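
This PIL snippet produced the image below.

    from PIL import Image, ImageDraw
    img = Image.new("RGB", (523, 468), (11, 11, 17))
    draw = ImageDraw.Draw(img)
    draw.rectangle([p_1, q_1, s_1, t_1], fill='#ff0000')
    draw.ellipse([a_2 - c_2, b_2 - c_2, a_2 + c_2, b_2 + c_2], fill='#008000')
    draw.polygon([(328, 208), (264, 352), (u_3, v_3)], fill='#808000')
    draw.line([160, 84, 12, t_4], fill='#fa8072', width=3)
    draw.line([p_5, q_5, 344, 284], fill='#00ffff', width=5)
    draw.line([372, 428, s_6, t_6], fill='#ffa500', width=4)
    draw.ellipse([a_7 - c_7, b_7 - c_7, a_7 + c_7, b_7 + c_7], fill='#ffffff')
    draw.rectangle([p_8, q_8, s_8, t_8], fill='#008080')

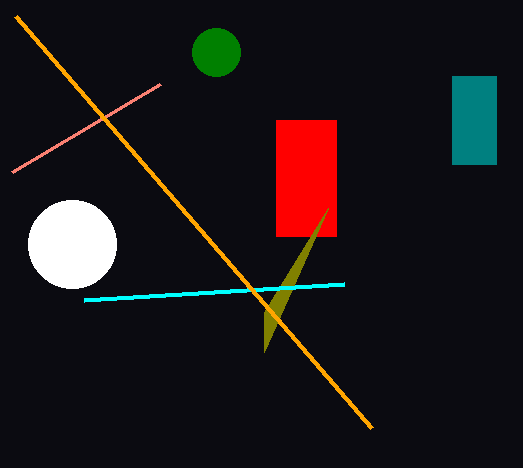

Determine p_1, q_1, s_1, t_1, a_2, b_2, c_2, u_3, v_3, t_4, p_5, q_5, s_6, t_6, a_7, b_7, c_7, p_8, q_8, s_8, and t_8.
p_1 = 276, q_1 = 120, s_1 = 336, t_1 = 236, a_2 = 216, b_2 = 52, c_2 = 24, u_3 = 264, v_3 = 312, t_4 = 172, p_5 = 84, q_5 = 300, s_6 = 16, t_6 = 16, a_7 = 72, b_7 = 244, c_7 = 44, p_8 = 452, q_8 = 76, s_8 = 496, t_8 = 164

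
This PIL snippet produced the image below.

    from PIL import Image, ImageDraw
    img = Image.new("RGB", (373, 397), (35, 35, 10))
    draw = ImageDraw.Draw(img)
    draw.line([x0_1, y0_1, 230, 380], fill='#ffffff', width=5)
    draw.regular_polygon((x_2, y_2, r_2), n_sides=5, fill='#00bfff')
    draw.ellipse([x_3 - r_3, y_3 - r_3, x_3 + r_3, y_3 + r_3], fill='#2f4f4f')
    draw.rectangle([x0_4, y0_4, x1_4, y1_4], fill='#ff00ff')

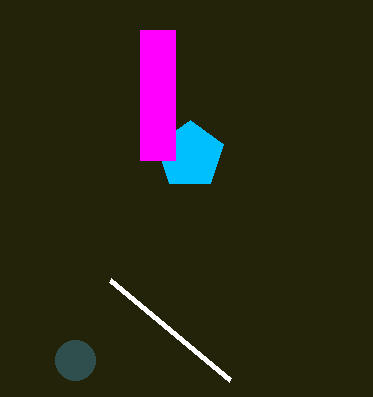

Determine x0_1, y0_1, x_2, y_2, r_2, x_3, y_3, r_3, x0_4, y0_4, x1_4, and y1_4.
x0_1 = 110, y0_1 = 280, x_2 = 190, y_2 = 155, r_2 = 35, x_3 = 75, y_3 = 360, r_3 = 20, x0_4 = 140, y0_4 = 30, x1_4 = 175, y1_4 = 160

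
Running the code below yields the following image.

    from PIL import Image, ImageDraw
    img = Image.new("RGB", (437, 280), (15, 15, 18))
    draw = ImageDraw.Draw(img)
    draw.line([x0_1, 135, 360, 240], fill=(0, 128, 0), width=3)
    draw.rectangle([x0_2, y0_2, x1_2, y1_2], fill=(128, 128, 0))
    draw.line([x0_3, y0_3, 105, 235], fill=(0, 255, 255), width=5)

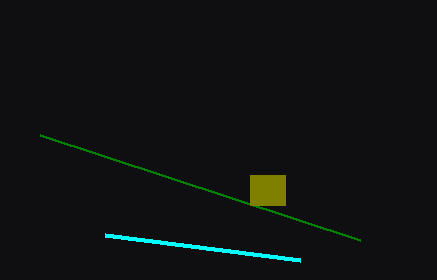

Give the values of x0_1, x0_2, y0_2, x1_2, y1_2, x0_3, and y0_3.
x0_1 = 40; x0_2 = 250; y0_2 = 175; x1_2 = 285; y1_2 = 205; x0_3 = 300; y0_3 = 260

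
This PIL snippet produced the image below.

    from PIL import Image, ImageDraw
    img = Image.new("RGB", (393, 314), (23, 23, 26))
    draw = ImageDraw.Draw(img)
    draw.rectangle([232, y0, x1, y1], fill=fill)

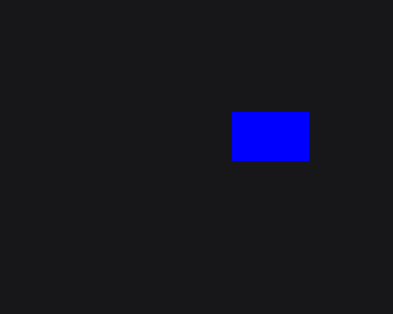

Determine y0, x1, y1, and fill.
y0 = 112, x1 = 308, y1 = 160, fill = 'blue'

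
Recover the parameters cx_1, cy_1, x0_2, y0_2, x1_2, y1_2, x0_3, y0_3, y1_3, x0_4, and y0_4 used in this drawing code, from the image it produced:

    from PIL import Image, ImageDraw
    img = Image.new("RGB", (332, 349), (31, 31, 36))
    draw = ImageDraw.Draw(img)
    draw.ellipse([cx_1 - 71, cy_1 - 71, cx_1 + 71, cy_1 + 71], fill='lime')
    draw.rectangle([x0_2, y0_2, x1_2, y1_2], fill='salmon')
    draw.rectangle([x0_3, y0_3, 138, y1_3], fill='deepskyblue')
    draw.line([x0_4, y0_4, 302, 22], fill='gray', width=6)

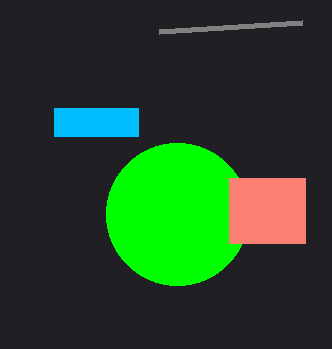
cx_1 = 177
cy_1 = 214
x0_2 = 229
y0_2 = 178
x1_2 = 305
y1_2 = 243
x0_3 = 54
y0_3 = 108
y1_3 = 136
x0_4 = 159
y0_4 = 31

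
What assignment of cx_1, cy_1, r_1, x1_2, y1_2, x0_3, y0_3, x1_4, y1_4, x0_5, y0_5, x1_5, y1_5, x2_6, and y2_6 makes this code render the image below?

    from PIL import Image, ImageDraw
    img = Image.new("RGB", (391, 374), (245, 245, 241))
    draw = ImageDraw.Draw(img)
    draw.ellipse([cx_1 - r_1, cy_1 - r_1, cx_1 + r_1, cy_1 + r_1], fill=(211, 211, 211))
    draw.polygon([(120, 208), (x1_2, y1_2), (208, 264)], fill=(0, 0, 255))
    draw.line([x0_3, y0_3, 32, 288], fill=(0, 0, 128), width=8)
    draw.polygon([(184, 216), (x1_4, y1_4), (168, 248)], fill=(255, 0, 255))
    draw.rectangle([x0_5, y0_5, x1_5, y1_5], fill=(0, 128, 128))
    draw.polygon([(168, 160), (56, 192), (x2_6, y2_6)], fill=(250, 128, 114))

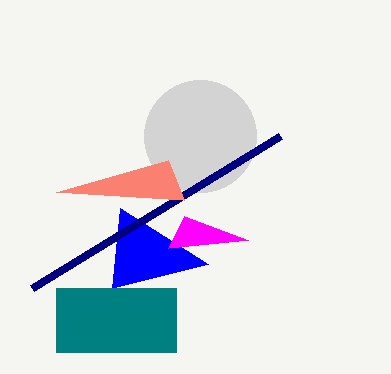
cx_1 = 200
cy_1 = 136
r_1 = 56
x1_2 = 112
y1_2 = 288
x0_3 = 280
y0_3 = 136
x1_4 = 248
y1_4 = 240
x0_5 = 56
y0_5 = 288
x1_5 = 176
y1_5 = 352
x2_6 = 184
y2_6 = 200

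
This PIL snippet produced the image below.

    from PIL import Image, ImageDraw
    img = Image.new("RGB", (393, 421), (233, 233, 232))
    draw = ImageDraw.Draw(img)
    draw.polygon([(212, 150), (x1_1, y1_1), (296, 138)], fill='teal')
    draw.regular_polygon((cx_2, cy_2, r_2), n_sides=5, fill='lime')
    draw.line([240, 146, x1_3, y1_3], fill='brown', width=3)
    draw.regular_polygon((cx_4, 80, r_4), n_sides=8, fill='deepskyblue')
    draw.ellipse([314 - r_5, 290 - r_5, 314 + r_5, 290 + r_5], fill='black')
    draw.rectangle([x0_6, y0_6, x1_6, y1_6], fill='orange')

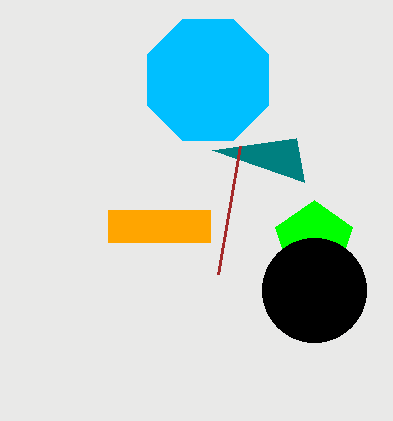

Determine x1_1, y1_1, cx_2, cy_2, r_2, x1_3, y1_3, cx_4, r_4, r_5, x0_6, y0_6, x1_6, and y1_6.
x1_1 = 304; y1_1 = 182; cx_2 = 314; cy_2 = 240; r_2 = 40; x1_3 = 218; y1_3 = 274; cx_4 = 208; r_4 = 66; r_5 = 52; x0_6 = 108; y0_6 = 210; x1_6 = 210; y1_6 = 242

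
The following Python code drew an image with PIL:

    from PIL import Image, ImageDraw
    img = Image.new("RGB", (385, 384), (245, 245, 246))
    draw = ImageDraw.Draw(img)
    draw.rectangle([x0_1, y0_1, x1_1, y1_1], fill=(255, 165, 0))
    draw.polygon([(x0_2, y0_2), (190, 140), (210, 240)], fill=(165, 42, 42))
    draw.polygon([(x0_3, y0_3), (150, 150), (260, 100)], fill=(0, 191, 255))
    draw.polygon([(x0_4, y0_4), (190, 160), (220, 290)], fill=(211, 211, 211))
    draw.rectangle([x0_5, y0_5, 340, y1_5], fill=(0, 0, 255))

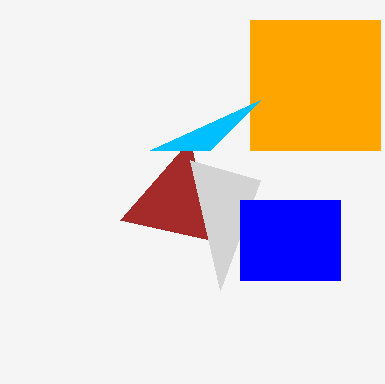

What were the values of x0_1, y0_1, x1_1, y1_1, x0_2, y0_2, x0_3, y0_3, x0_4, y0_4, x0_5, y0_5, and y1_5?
x0_1 = 250
y0_1 = 20
x1_1 = 380
y1_1 = 150
x0_2 = 120
y0_2 = 220
x0_3 = 210
y0_3 = 150
x0_4 = 260
y0_4 = 180
x0_5 = 240
y0_5 = 200
y1_5 = 280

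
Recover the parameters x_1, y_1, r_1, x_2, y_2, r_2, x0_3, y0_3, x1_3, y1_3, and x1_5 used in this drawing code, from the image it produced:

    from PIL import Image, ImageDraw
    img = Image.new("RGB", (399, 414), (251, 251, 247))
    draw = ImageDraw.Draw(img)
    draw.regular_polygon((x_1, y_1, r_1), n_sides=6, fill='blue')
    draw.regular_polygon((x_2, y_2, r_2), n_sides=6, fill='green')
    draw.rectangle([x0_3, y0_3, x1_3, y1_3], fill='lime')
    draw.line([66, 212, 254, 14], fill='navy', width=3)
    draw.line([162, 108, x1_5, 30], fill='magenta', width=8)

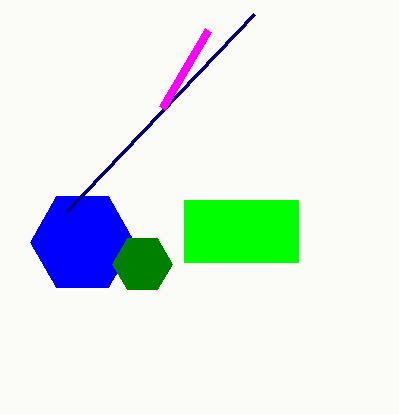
x_1 = 82, y_1 = 242, r_1 = 52, x_2 = 142, y_2 = 264, r_2 = 30, x0_3 = 184, y0_3 = 200, x1_3 = 298, y1_3 = 262, x1_5 = 208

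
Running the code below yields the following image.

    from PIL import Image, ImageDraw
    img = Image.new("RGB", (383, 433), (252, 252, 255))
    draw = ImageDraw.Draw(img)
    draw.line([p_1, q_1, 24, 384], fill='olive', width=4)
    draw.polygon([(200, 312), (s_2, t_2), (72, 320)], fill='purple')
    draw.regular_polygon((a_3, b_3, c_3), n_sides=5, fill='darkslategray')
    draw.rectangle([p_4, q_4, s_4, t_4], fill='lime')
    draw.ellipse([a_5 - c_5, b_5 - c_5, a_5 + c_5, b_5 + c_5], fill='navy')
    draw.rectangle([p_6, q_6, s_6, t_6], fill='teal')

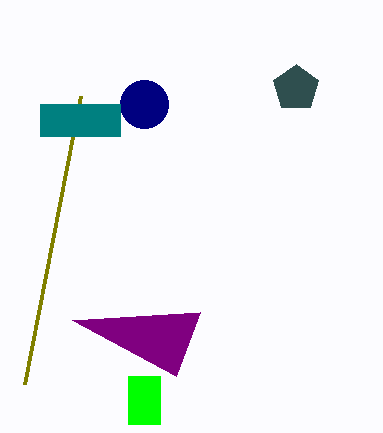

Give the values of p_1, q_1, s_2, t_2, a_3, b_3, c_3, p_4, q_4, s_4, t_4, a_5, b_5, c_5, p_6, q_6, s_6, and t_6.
p_1 = 80, q_1 = 96, s_2 = 176, t_2 = 376, a_3 = 296, b_3 = 88, c_3 = 24, p_4 = 128, q_4 = 376, s_4 = 160, t_4 = 424, a_5 = 144, b_5 = 104, c_5 = 24, p_6 = 40, q_6 = 104, s_6 = 120, t_6 = 136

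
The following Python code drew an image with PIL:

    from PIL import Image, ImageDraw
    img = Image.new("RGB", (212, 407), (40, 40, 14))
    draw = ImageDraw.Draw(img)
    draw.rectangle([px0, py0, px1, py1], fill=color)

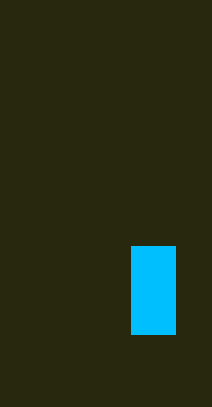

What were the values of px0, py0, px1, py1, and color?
px0 = 131, py0 = 246, px1 = 175, py1 = 334, color = 'deepskyblue'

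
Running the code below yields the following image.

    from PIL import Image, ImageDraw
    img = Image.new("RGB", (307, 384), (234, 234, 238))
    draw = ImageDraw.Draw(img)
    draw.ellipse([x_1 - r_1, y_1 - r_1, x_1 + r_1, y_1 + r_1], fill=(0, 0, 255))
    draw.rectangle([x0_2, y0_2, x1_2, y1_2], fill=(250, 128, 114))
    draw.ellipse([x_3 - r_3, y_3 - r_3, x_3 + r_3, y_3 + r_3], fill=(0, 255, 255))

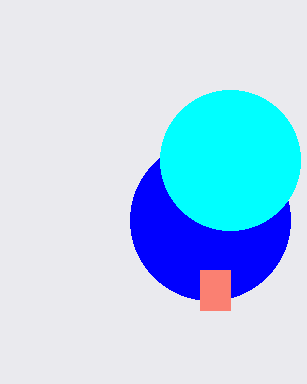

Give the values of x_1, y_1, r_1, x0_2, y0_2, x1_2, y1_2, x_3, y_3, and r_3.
x_1 = 210
y_1 = 220
r_1 = 80
x0_2 = 200
y0_2 = 270
x1_2 = 230
y1_2 = 310
x_3 = 230
y_3 = 160
r_3 = 70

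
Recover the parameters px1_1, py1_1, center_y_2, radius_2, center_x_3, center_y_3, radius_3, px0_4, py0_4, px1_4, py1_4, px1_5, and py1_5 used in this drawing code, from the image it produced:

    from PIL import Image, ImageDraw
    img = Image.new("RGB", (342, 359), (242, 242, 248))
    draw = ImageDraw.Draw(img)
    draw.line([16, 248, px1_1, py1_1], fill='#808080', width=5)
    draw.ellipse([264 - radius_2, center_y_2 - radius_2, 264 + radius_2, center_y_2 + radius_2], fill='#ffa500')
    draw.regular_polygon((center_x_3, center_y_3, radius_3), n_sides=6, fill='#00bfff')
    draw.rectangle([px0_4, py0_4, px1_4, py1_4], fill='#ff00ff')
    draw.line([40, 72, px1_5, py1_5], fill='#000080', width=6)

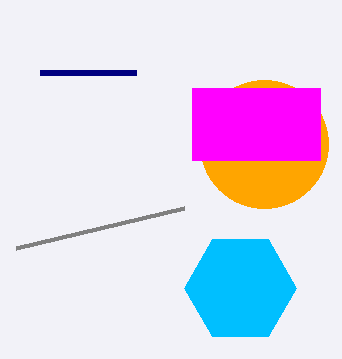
px1_1 = 184; py1_1 = 208; center_y_2 = 144; radius_2 = 64; center_x_3 = 240; center_y_3 = 288; radius_3 = 56; px0_4 = 192; py0_4 = 88; px1_4 = 320; py1_4 = 160; px1_5 = 136; py1_5 = 72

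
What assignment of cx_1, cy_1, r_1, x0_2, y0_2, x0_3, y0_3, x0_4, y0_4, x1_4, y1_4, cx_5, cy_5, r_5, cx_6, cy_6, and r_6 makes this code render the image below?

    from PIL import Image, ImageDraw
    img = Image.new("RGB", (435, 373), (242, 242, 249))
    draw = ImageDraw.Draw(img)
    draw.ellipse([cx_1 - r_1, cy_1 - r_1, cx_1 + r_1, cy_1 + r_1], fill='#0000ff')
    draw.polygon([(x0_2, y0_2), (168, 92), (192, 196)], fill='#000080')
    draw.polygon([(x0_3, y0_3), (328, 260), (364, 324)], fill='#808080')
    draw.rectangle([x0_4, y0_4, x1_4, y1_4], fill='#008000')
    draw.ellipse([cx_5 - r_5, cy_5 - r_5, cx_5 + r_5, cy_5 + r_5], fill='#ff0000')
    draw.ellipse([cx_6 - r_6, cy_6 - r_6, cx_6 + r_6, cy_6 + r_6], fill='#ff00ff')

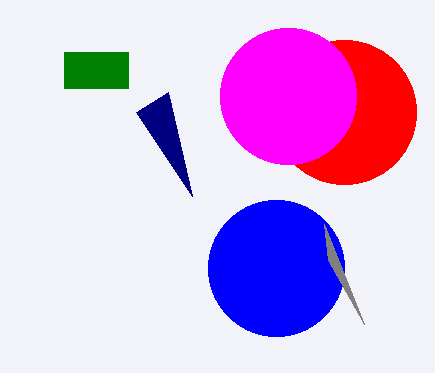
cx_1 = 276
cy_1 = 268
r_1 = 68
x0_2 = 136
y0_2 = 112
x0_3 = 324
y0_3 = 224
x0_4 = 64
y0_4 = 52
x1_4 = 128
y1_4 = 88
cx_5 = 344
cy_5 = 112
r_5 = 72
cx_6 = 288
cy_6 = 96
r_6 = 68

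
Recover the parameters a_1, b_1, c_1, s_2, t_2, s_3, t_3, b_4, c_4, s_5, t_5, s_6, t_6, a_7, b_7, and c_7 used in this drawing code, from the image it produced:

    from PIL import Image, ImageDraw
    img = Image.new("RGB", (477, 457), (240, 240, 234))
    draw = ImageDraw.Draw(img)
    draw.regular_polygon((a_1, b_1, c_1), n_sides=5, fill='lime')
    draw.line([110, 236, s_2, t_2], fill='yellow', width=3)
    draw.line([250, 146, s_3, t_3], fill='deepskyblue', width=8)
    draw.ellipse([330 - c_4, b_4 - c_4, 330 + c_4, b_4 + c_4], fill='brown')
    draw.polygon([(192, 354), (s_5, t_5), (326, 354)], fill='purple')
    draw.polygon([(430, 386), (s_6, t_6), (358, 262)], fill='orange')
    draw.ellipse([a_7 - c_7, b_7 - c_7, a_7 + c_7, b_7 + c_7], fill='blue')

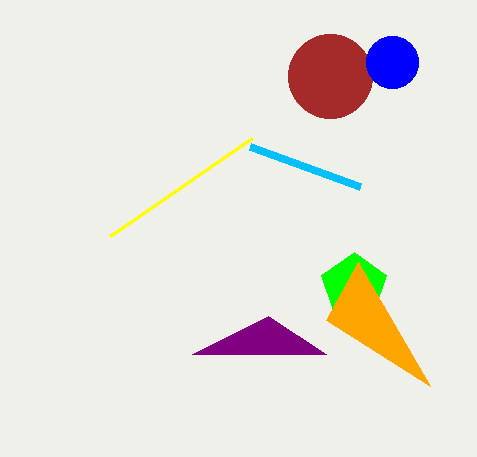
a_1 = 354, b_1 = 286, c_1 = 34, s_2 = 252, t_2 = 138, s_3 = 360, t_3 = 186, b_4 = 76, c_4 = 42, s_5 = 268, t_5 = 316, s_6 = 326, t_6 = 320, a_7 = 392, b_7 = 62, c_7 = 26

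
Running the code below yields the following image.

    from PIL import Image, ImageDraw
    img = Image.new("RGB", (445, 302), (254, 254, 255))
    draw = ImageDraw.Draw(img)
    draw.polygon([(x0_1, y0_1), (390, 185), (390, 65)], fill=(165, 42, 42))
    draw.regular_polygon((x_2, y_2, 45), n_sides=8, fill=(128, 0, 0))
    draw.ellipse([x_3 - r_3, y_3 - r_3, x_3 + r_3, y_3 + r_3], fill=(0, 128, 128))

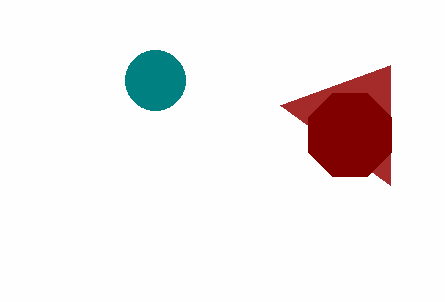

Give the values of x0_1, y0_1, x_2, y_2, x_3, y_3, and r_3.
x0_1 = 280; y0_1 = 105; x_2 = 350; y_2 = 135; x_3 = 155; y_3 = 80; r_3 = 30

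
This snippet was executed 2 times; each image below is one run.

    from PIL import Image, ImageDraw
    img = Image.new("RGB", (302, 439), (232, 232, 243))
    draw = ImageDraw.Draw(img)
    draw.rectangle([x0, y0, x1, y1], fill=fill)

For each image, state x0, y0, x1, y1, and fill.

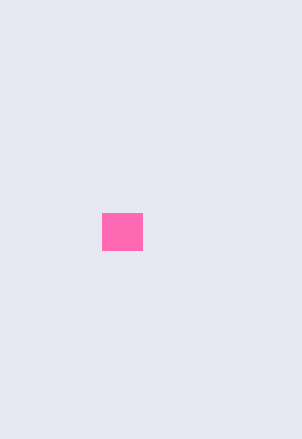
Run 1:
x0 = 102, y0 = 213, x1 = 142, y1 = 250, fill = 'hotpink'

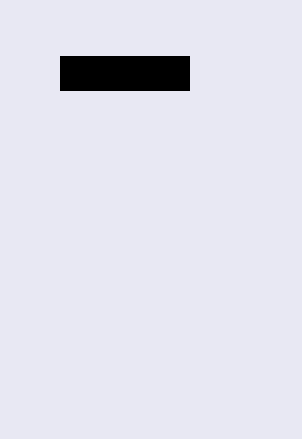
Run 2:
x0 = 60; y0 = 56; x1 = 189; y1 = 90; fill = 'black'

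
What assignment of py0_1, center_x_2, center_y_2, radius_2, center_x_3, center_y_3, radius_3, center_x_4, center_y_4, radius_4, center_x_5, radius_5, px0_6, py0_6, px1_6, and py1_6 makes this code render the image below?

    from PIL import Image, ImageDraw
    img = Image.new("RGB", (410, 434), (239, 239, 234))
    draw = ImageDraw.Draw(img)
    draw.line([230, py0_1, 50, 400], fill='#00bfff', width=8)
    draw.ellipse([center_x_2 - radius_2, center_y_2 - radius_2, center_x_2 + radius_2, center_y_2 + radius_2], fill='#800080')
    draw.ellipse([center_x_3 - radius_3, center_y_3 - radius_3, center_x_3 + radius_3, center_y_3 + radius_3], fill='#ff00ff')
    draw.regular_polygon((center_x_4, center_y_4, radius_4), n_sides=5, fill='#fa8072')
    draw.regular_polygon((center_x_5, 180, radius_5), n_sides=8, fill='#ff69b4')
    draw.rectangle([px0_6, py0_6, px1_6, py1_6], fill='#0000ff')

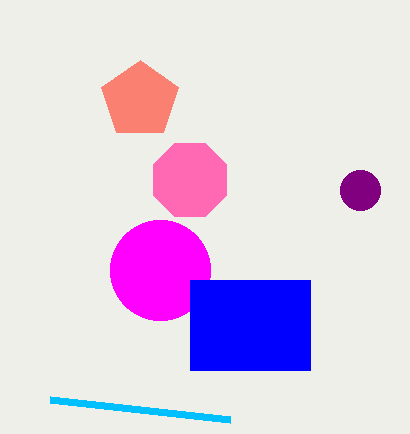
py0_1 = 420
center_x_2 = 360
center_y_2 = 190
radius_2 = 20
center_x_3 = 160
center_y_3 = 270
radius_3 = 50
center_x_4 = 140
center_y_4 = 100
radius_4 = 40
center_x_5 = 190
radius_5 = 40
px0_6 = 190
py0_6 = 280
px1_6 = 310
py1_6 = 370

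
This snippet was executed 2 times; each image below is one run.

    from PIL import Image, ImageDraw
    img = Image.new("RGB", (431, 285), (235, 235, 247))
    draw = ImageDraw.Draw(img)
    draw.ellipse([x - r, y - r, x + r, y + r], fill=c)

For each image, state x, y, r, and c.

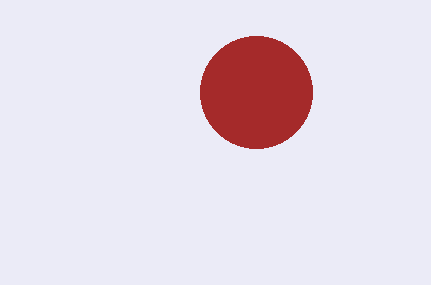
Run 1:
x = 256; y = 92; r = 56; c = 'brown'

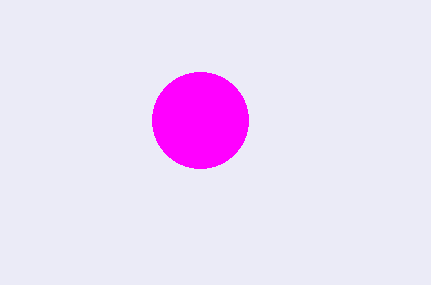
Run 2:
x = 200, y = 120, r = 48, c = 'magenta'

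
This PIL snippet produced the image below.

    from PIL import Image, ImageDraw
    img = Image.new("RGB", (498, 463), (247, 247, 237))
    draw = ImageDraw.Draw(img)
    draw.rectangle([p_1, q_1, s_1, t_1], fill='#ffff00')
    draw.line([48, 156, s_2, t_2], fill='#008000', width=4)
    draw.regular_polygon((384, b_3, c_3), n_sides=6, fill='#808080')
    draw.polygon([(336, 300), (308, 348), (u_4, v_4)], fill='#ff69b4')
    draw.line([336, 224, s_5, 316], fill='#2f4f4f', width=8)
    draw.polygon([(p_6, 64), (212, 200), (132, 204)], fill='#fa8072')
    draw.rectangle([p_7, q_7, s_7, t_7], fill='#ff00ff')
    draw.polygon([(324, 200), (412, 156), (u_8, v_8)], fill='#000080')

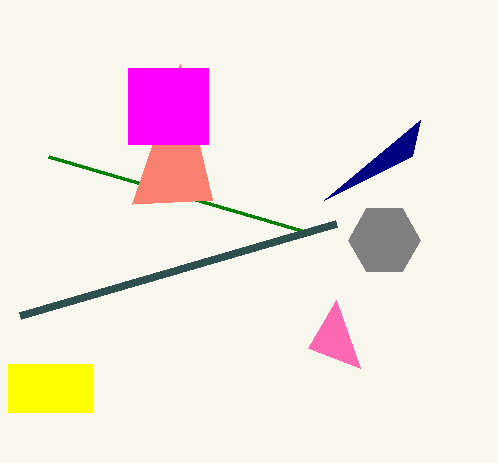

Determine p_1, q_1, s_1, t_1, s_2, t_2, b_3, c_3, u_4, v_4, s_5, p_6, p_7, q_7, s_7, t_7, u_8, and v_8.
p_1 = 8
q_1 = 364
s_1 = 92
t_1 = 412
s_2 = 308
t_2 = 232
b_3 = 240
c_3 = 36
u_4 = 360
v_4 = 368
s_5 = 20
p_6 = 180
p_7 = 128
q_7 = 68
s_7 = 208
t_7 = 144
u_8 = 420
v_8 = 120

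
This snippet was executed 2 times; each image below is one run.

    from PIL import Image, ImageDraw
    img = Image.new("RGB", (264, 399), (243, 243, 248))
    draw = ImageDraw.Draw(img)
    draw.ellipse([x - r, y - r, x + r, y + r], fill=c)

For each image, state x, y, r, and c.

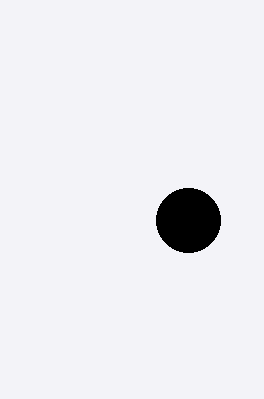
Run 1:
x = 188
y = 220
r = 32
c = 'black'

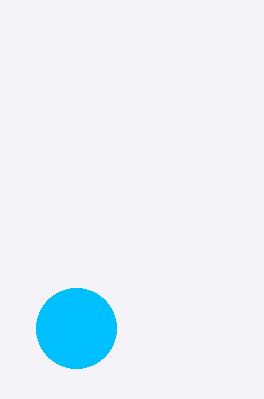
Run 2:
x = 76
y = 328
r = 40
c = 'deepskyblue'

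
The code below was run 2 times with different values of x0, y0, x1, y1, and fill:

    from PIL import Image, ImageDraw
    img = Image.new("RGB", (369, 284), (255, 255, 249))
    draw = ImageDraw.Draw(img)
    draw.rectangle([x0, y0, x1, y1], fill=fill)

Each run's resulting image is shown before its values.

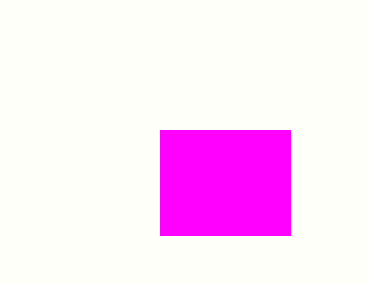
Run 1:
x0 = 160; y0 = 130; x1 = 290; y1 = 235; fill = 'magenta'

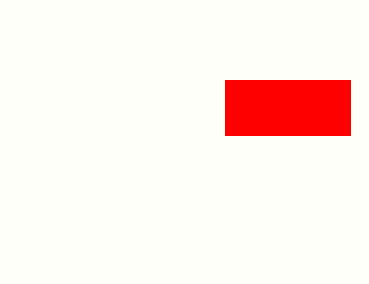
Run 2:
x0 = 225; y0 = 80; x1 = 350; y1 = 135; fill = 'red'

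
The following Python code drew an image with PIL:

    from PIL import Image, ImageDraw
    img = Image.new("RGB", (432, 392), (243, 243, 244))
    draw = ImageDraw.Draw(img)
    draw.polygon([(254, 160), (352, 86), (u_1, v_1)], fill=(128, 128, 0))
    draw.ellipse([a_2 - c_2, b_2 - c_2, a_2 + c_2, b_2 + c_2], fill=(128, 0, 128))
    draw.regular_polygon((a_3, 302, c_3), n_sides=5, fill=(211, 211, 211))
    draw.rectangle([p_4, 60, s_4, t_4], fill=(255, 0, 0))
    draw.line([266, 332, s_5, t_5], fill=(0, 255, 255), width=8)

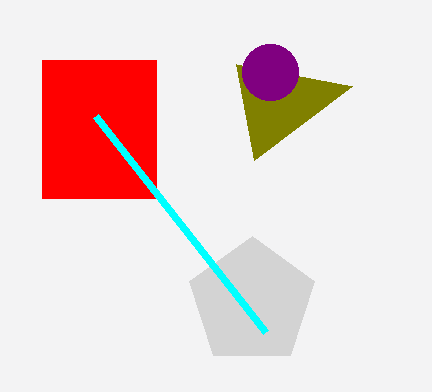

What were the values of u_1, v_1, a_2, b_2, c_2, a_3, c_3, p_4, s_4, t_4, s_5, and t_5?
u_1 = 236, v_1 = 64, a_2 = 270, b_2 = 72, c_2 = 28, a_3 = 252, c_3 = 66, p_4 = 42, s_4 = 156, t_4 = 198, s_5 = 96, t_5 = 116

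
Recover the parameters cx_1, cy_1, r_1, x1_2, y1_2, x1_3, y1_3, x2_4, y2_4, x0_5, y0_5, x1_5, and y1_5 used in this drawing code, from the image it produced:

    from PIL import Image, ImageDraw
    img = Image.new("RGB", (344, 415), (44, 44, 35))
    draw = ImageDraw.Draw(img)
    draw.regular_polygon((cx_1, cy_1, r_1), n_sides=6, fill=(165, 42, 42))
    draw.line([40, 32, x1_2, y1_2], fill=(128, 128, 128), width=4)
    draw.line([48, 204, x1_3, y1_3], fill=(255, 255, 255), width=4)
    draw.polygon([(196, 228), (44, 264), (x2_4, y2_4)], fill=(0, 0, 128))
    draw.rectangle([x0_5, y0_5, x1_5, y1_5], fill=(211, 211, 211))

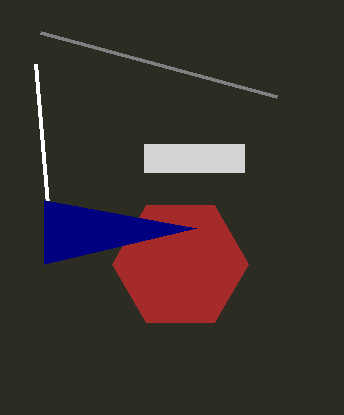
cx_1 = 180
cy_1 = 264
r_1 = 68
x1_2 = 276
y1_2 = 96
x1_3 = 36
y1_3 = 64
x2_4 = 44
y2_4 = 200
x0_5 = 144
y0_5 = 144
x1_5 = 244
y1_5 = 172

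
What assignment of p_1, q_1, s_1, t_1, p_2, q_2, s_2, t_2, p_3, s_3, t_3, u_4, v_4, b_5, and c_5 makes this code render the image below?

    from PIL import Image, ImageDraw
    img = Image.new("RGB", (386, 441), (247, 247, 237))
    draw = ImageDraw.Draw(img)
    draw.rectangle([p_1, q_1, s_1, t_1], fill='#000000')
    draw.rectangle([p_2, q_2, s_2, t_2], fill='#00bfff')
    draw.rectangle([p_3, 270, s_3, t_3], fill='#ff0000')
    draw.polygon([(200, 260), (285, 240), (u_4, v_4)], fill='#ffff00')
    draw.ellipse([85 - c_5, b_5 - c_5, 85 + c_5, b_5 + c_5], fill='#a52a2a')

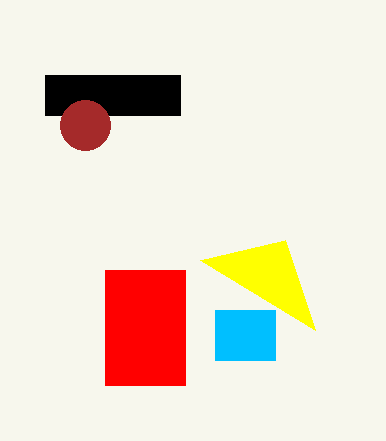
p_1 = 45; q_1 = 75; s_1 = 180; t_1 = 115; p_2 = 215; q_2 = 310; s_2 = 275; t_2 = 360; p_3 = 105; s_3 = 185; t_3 = 385; u_4 = 315; v_4 = 330; b_5 = 125; c_5 = 25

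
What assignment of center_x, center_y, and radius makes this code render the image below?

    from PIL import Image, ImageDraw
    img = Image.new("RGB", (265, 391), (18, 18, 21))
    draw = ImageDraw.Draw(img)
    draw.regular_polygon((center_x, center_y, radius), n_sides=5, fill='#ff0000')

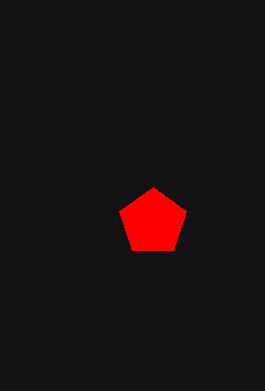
center_x = 153; center_y = 222; radius = 35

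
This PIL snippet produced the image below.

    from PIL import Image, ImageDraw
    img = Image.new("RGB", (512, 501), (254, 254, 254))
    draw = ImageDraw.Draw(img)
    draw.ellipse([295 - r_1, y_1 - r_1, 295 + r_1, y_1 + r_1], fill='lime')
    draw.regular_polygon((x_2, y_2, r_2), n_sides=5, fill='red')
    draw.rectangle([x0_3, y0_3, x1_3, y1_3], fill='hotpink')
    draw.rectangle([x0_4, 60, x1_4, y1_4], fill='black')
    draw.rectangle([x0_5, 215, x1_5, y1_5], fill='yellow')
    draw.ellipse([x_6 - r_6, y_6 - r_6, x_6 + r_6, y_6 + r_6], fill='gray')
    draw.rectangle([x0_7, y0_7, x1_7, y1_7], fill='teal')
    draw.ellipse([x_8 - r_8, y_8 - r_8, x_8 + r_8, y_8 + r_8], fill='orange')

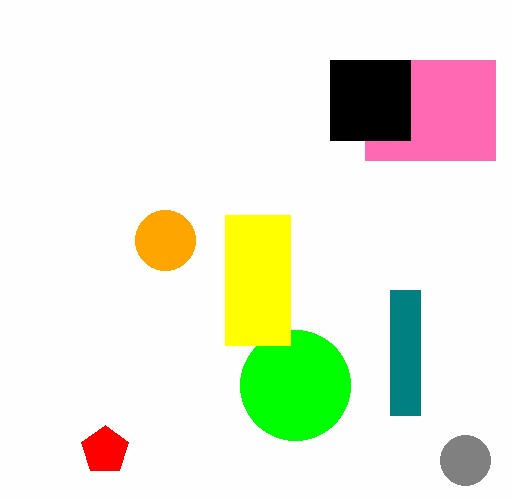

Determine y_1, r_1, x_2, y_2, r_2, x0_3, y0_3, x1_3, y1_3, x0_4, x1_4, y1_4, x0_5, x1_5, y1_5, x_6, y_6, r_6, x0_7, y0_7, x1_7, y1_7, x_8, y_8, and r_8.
y_1 = 385, r_1 = 55, x_2 = 105, y_2 = 450, r_2 = 25, x0_3 = 365, y0_3 = 60, x1_3 = 495, y1_3 = 160, x0_4 = 330, x1_4 = 410, y1_4 = 140, x0_5 = 225, x1_5 = 290, y1_5 = 345, x_6 = 465, y_6 = 460, r_6 = 25, x0_7 = 390, y0_7 = 290, x1_7 = 420, y1_7 = 415, x_8 = 165, y_8 = 240, r_8 = 30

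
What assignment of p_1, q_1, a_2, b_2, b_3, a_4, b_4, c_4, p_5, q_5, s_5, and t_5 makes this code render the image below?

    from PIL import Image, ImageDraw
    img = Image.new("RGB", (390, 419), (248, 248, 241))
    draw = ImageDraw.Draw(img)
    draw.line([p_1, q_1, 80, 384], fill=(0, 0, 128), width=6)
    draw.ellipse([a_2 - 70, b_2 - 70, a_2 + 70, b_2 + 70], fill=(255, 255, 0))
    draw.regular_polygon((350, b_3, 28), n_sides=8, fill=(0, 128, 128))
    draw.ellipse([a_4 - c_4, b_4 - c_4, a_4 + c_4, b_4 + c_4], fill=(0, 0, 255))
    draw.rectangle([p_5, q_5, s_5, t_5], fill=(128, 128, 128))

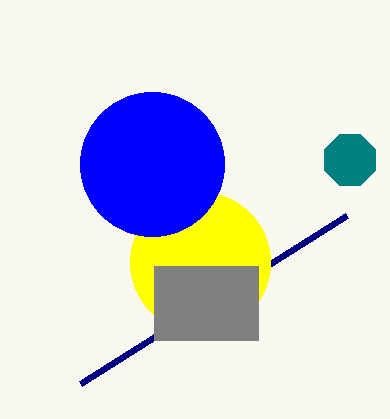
p_1 = 346
q_1 = 216
a_2 = 200
b_2 = 262
b_3 = 160
a_4 = 152
b_4 = 164
c_4 = 72
p_5 = 154
q_5 = 266
s_5 = 258
t_5 = 340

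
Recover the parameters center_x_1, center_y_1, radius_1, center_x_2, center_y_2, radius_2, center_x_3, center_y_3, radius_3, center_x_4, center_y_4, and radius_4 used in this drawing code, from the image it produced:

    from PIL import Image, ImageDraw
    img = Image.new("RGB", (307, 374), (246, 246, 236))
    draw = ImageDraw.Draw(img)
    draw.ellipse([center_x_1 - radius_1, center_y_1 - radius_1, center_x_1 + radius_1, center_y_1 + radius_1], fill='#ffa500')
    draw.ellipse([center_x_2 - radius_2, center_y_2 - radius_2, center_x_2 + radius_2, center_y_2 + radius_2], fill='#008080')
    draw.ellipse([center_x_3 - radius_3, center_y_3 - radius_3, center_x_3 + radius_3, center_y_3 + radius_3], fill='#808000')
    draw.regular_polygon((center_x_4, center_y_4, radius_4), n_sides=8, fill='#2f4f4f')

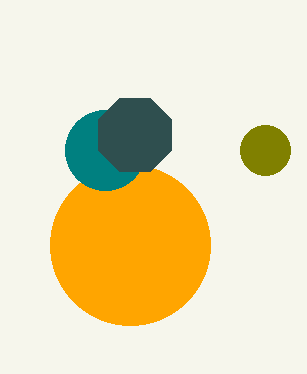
center_x_1 = 130; center_y_1 = 245; radius_1 = 80; center_x_2 = 105; center_y_2 = 150; radius_2 = 40; center_x_3 = 265; center_y_3 = 150; radius_3 = 25; center_x_4 = 135; center_y_4 = 135; radius_4 = 40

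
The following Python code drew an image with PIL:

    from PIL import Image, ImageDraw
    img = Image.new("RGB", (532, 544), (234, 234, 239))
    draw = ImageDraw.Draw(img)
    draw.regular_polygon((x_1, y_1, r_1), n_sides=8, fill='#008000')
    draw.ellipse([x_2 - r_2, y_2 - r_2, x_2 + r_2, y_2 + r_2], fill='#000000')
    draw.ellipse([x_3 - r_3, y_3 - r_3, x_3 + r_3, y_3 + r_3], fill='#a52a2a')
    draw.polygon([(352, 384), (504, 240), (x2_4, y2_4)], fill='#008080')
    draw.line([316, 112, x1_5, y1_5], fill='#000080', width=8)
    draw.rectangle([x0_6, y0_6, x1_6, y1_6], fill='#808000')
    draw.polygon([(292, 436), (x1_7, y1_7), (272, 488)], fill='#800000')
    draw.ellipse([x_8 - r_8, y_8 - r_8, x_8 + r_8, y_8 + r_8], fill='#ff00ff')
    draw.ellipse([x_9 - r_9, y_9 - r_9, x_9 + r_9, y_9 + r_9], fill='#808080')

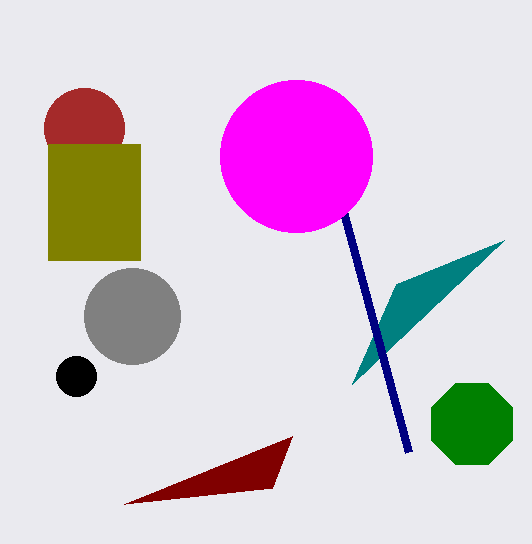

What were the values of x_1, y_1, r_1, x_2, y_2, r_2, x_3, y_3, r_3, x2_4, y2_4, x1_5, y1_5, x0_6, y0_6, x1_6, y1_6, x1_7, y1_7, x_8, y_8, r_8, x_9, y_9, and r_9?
x_1 = 472
y_1 = 424
r_1 = 44
x_2 = 76
y_2 = 376
r_2 = 20
x_3 = 84
y_3 = 128
r_3 = 40
x2_4 = 396
y2_4 = 284
x1_5 = 408
y1_5 = 452
x0_6 = 48
y0_6 = 144
x1_6 = 140
y1_6 = 260
x1_7 = 124
y1_7 = 504
x_8 = 296
y_8 = 156
r_8 = 76
x_9 = 132
y_9 = 316
r_9 = 48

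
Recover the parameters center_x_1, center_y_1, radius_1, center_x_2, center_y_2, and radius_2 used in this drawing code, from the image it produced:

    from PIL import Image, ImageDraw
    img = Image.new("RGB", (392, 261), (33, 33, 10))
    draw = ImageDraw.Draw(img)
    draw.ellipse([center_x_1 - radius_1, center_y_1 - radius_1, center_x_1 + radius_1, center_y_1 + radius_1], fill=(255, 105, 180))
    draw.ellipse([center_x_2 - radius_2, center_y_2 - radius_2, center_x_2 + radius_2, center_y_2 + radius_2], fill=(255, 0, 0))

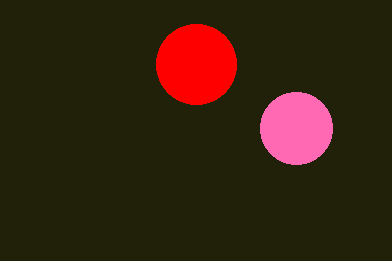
center_x_1 = 296
center_y_1 = 128
radius_1 = 36
center_x_2 = 196
center_y_2 = 64
radius_2 = 40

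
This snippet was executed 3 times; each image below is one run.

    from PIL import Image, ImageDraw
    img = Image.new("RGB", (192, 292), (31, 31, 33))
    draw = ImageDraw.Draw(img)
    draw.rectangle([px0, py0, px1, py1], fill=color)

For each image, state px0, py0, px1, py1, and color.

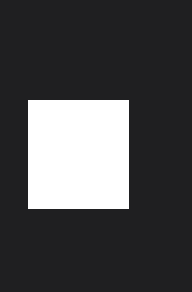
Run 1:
px0 = 28; py0 = 100; px1 = 128; py1 = 208; color = 'white'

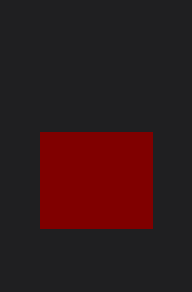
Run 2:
px0 = 40; py0 = 132; px1 = 152; py1 = 228; color = 'maroon'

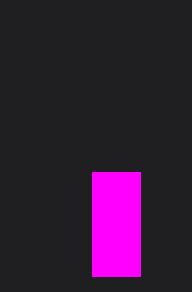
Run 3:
px0 = 92, py0 = 172, px1 = 140, py1 = 276, color = 'magenta'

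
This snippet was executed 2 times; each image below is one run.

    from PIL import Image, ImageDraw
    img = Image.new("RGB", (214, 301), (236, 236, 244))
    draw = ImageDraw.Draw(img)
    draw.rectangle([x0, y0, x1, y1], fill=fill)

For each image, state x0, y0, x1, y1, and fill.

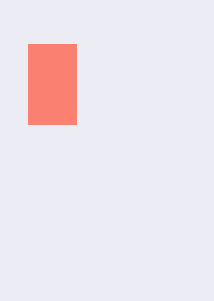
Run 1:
x0 = 28; y0 = 44; x1 = 76; y1 = 124; fill = 'salmon'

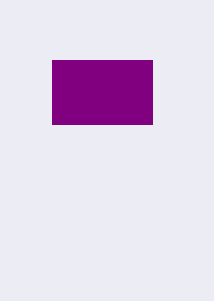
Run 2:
x0 = 52, y0 = 60, x1 = 152, y1 = 124, fill = 'purple'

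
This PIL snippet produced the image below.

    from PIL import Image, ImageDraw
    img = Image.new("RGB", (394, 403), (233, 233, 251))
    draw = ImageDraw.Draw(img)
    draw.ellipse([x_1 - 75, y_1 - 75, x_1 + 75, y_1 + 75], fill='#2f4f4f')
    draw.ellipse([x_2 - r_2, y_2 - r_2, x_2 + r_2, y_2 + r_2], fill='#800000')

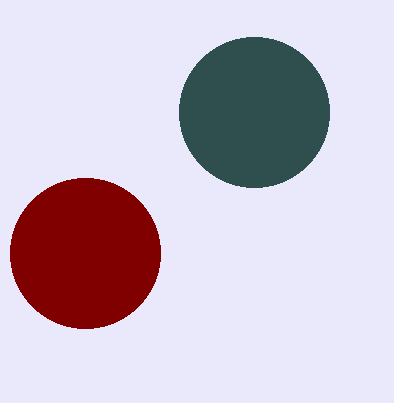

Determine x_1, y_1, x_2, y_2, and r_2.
x_1 = 254; y_1 = 112; x_2 = 85; y_2 = 253; r_2 = 75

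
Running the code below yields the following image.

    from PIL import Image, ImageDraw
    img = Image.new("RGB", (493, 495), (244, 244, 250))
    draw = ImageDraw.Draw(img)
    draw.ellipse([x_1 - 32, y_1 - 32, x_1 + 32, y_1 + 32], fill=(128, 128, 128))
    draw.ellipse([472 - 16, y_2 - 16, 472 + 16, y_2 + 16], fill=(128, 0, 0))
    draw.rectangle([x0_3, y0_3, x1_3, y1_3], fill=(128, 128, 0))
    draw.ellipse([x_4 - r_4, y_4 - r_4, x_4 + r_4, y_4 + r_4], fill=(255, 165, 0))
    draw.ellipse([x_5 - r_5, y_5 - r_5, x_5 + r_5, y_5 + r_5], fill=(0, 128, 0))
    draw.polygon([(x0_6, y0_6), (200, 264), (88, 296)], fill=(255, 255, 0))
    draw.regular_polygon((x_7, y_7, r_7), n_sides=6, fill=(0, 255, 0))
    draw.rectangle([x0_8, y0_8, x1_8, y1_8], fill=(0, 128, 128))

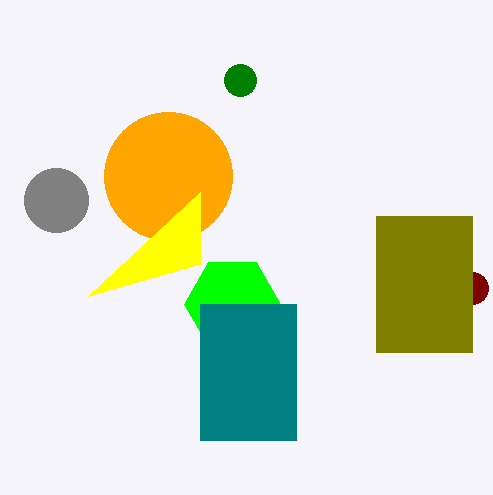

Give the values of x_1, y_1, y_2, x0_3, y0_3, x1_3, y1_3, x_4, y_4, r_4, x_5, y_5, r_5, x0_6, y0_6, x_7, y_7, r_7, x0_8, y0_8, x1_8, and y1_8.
x_1 = 56
y_1 = 200
y_2 = 288
x0_3 = 376
y0_3 = 216
x1_3 = 472
y1_3 = 352
x_4 = 168
y_4 = 176
r_4 = 64
x_5 = 240
y_5 = 80
r_5 = 16
x0_6 = 200
y0_6 = 192
x_7 = 232
y_7 = 304
r_7 = 48
x0_8 = 200
y0_8 = 304
x1_8 = 296
y1_8 = 440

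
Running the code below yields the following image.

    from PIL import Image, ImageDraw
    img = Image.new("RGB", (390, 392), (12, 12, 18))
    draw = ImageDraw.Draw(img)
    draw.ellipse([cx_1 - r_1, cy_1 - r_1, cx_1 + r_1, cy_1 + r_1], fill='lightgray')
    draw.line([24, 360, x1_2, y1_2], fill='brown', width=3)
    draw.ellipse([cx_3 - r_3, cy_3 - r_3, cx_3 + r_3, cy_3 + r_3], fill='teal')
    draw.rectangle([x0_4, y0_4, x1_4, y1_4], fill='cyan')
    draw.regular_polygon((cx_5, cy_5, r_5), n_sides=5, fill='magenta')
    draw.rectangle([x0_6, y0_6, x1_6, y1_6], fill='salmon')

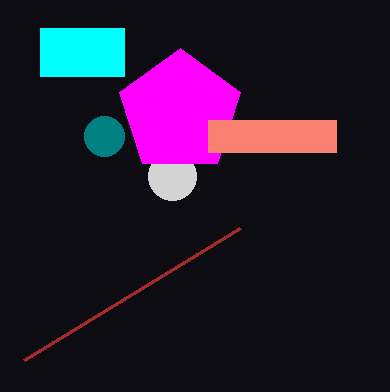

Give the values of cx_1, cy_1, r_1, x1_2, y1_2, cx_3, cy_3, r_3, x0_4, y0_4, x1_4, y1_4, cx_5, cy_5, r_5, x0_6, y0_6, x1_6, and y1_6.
cx_1 = 172, cy_1 = 176, r_1 = 24, x1_2 = 240, y1_2 = 228, cx_3 = 104, cy_3 = 136, r_3 = 20, x0_4 = 40, y0_4 = 28, x1_4 = 124, y1_4 = 76, cx_5 = 180, cy_5 = 112, r_5 = 64, x0_6 = 208, y0_6 = 120, x1_6 = 336, y1_6 = 152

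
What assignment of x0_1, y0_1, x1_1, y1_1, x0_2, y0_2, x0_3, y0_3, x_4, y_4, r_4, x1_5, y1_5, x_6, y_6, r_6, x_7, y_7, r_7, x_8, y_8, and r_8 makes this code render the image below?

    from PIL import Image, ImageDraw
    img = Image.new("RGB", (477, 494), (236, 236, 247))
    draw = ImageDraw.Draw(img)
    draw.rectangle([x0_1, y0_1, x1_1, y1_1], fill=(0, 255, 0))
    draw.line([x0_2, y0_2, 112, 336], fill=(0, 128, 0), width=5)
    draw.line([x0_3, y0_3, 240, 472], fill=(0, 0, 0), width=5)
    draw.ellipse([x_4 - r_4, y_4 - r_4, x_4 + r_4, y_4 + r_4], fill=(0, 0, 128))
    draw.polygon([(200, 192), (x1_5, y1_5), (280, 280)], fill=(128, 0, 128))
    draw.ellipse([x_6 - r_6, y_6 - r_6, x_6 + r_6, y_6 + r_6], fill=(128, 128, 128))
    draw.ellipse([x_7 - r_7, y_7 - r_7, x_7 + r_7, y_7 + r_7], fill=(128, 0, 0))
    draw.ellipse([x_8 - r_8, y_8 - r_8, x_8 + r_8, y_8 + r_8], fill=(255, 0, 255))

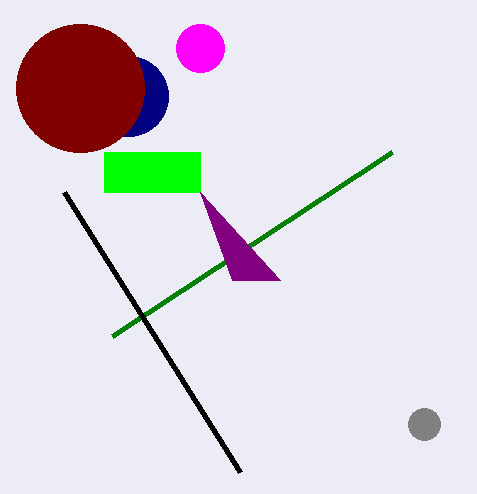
x0_1 = 104, y0_1 = 152, x1_1 = 200, y1_1 = 192, x0_2 = 392, y0_2 = 152, x0_3 = 64, y0_3 = 192, x_4 = 128, y_4 = 96, r_4 = 40, x1_5 = 232, y1_5 = 280, x_6 = 424, y_6 = 424, r_6 = 16, x_7 = 80, y_7 = 88, r_7 = 64, x_8 = 200, y_8 = 48, r_8 = 24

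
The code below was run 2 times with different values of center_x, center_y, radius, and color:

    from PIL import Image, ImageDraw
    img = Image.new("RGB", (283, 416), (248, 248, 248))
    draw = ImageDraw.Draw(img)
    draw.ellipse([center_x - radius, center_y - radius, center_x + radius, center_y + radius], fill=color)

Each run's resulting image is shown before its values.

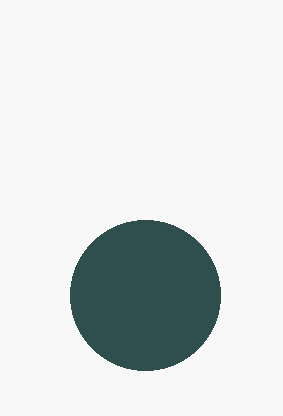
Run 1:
center_x = 145
center_y = 295
radius = 75
color = 'darkslategray'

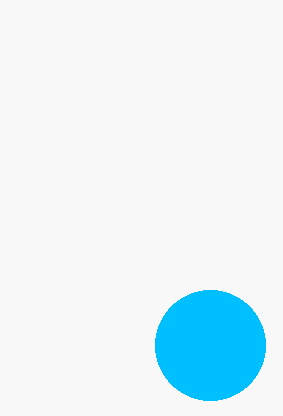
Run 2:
center_x = 210, center_y = 345, radius = 55, color = 'deepskyblue'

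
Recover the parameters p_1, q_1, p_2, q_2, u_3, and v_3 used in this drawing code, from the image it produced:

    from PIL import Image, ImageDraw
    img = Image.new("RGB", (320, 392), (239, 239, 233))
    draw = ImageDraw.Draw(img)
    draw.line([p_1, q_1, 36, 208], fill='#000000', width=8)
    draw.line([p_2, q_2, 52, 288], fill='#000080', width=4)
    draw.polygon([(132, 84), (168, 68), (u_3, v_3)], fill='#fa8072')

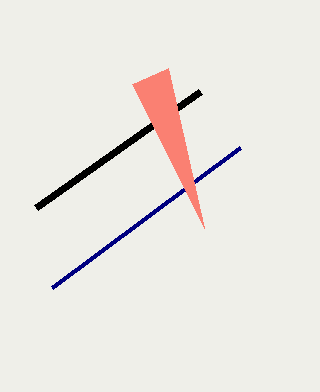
p_1 = 200
q_1 = 92
p_2 = 240
q_2 = 148
u_3 = 204
v_3 = 228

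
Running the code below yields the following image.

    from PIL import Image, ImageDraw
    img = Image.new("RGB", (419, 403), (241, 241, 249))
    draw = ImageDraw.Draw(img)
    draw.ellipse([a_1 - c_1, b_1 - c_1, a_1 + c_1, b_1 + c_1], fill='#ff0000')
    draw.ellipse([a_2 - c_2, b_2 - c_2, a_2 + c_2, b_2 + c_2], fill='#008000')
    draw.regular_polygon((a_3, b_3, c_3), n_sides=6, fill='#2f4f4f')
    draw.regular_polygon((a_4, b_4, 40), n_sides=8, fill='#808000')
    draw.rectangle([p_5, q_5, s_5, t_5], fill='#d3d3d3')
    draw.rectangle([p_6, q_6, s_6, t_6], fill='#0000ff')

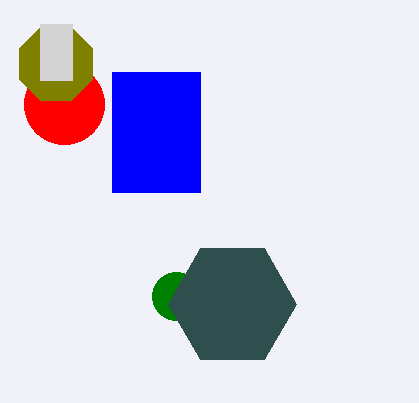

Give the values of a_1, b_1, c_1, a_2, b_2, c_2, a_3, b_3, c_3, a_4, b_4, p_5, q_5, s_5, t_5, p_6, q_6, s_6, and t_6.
a_1 = 64
b_1 = 104
c_1 = 40
a_2 = 176
b_2 = 296
c_2 = 24
a_3 = 232
b_3 = 304
c_3 = 64
a_4 = 56
b_4 = 64
p_5 = 40
q_5 = 24
s_5 = 72
t_5 = 80
p_6 = 112
q_6 = 72
s_6 = 200
t_6 = 192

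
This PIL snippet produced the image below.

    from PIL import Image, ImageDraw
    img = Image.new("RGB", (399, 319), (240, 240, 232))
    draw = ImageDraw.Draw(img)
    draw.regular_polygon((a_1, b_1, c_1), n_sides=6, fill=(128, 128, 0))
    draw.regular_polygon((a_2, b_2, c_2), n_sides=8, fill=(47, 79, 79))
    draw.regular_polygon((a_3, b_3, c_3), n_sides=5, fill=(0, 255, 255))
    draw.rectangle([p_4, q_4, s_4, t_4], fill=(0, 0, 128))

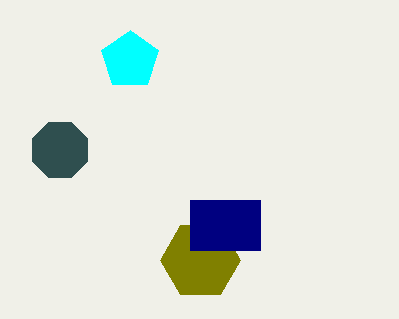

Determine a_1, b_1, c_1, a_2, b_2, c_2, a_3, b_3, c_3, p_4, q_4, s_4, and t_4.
a_1 = 200; b_1 = 260; c_1 = 40; a_2 = 60; b_2 = 150; c_2 = 30; a_3 = 130; b_3 = 60; c_3 = 30; p_4 = 190; q_4 = 200; s_4 = 260; t_4 = 250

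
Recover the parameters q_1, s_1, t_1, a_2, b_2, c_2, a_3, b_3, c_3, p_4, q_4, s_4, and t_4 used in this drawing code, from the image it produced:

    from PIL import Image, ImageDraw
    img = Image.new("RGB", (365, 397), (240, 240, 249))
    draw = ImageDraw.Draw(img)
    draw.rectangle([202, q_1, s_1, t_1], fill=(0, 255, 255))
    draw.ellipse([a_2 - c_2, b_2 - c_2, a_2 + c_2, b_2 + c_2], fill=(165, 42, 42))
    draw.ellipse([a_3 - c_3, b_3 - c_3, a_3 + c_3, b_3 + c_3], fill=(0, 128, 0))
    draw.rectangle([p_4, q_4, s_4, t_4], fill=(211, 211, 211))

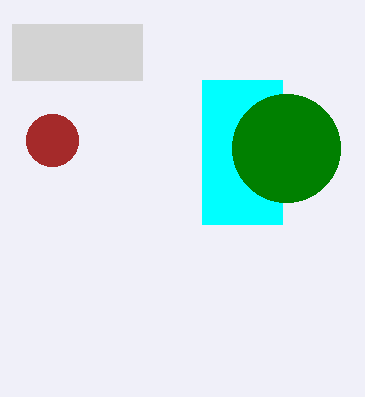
q_1 = 80
s_1 = 282
t_1 = 224
a_2 = 52
b_2 = 140
c_2 = 26
a_3 = 286
b_3 = 148
c_3 = 54
p_4 = 12
q_4 = 24
s_4 = 142
t_4 = 80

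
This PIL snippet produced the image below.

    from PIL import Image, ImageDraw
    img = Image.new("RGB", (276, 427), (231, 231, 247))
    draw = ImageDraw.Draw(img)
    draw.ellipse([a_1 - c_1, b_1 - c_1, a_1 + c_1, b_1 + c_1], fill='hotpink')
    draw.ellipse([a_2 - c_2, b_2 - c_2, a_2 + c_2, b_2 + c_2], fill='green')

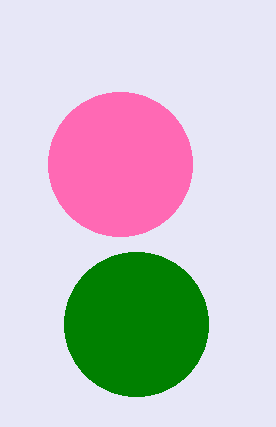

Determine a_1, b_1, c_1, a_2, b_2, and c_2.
a_1 = 120
b_1 = 164
c_1 = 72
a_2 = 136
b_2 = 324
c_2 = 72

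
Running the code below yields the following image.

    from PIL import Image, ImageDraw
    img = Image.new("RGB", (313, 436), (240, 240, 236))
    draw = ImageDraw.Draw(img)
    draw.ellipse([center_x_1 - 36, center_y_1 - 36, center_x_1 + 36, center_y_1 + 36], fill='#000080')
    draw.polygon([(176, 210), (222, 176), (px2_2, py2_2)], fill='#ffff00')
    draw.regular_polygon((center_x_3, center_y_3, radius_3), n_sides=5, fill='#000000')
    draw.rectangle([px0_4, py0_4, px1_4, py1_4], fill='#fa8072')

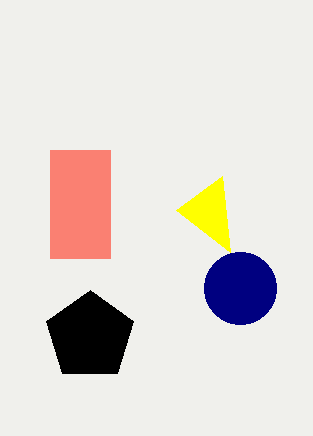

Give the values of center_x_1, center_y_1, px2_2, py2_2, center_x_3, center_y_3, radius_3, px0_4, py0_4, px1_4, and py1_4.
center_x_1 = 240
center_y_1 = 288
px2_2 = 230
py2_2 = 252
center_x_3 = 90
center_y_3 = 336
radius_3 = 46
px0_4 = 50
py0_4 = 150
px1_4 = 110
py1_4 = 258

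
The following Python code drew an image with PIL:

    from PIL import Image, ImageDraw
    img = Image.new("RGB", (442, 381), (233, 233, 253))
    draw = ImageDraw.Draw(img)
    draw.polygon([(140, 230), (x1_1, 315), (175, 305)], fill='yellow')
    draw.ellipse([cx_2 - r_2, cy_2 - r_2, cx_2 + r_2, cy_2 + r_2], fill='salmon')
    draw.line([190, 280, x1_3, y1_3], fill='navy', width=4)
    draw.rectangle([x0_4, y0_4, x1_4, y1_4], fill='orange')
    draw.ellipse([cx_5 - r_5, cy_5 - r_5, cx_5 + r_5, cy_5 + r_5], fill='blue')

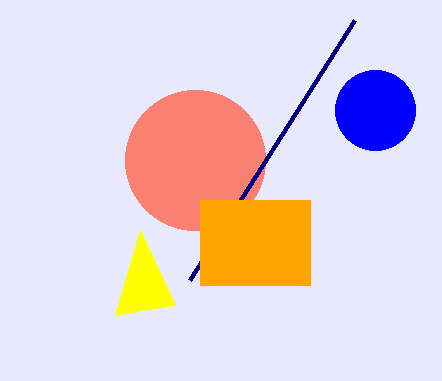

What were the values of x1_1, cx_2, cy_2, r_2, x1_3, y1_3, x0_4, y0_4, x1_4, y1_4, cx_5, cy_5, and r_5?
x1_1 = 115
cx_2 = 195
cy_2 = 160
r_2 = 70
x1_3 = 355
y1_3 = 20
x0_4 = 200
y0_4 = 200
x1_4 = 310
y1_4 = 285
cx_5 = 375
cy_5 = 110
r_5 = 40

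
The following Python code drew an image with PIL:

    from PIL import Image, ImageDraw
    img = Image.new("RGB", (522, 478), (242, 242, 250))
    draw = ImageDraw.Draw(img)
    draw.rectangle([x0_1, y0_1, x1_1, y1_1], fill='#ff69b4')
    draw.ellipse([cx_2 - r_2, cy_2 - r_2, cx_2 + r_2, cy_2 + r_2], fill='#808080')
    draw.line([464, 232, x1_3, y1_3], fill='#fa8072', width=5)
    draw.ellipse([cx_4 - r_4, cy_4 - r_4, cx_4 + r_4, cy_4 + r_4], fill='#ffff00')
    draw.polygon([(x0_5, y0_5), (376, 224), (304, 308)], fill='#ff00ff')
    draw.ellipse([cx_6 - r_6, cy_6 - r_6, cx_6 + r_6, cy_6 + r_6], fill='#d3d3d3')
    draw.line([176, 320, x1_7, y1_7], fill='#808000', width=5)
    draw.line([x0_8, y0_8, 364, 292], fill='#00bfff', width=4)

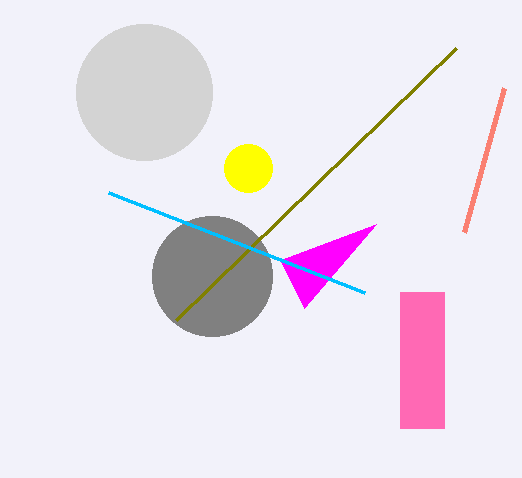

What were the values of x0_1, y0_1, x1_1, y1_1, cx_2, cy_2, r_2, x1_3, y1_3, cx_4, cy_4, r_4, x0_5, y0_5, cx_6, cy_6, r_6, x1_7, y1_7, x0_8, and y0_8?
x0_1 = 400
y0_1 = 292
x1_1 = 444
y1_1 = 428
cx_2 = 212
cy_2 = 276
r_2 = 60
x1_3 = 504
y1_3 = 88
cx_4 = 248
cy_4 = 168
r_4 = 24
x0_5 = 280
y0_5 = 260
cx_6 = 144
cy_6 = 92
r_6 = 68
x1_7 = 456
y1_7 = 48
x0_8 = 108
y0_8 = 192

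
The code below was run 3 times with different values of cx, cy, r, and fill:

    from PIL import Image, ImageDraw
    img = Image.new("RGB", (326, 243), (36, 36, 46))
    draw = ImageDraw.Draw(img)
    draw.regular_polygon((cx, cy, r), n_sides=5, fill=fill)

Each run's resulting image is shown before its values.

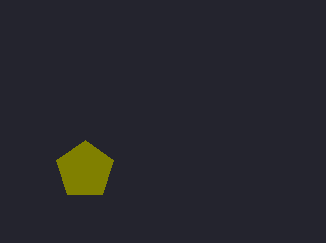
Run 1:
cx = 85
cy = 170
r = 30
fill = 'olive'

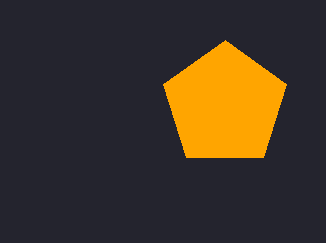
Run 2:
cx = 225
cy = 105
r = 65
fill = 'orange'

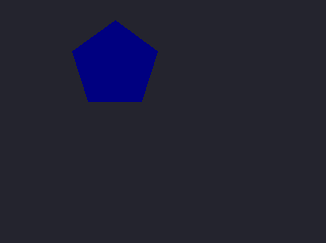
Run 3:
cx = 115
cy = 65
r = 45
fill = 'navy'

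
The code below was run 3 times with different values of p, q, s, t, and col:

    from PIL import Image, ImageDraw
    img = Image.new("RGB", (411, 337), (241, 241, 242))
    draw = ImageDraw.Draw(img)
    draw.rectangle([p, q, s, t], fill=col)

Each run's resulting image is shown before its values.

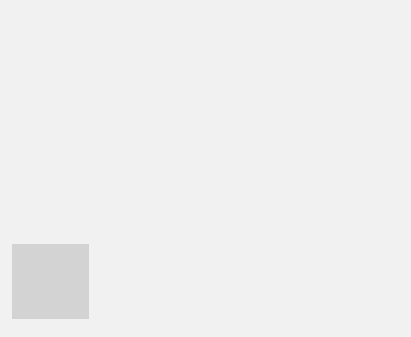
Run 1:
p = 12, q = 244, s = 88, t = 318, col = 'lightgray'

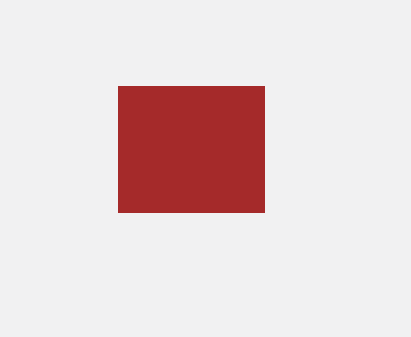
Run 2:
p = 118; q = 86; s = 264; t = 212; col = 'brown'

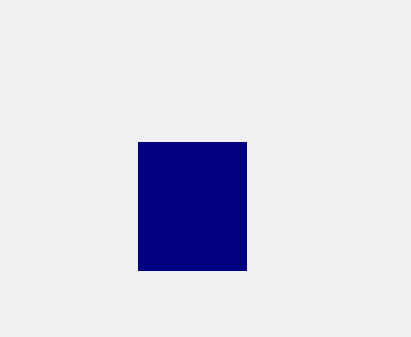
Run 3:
p = 138; q = 142; s = 246; t = 270; col = 'navy'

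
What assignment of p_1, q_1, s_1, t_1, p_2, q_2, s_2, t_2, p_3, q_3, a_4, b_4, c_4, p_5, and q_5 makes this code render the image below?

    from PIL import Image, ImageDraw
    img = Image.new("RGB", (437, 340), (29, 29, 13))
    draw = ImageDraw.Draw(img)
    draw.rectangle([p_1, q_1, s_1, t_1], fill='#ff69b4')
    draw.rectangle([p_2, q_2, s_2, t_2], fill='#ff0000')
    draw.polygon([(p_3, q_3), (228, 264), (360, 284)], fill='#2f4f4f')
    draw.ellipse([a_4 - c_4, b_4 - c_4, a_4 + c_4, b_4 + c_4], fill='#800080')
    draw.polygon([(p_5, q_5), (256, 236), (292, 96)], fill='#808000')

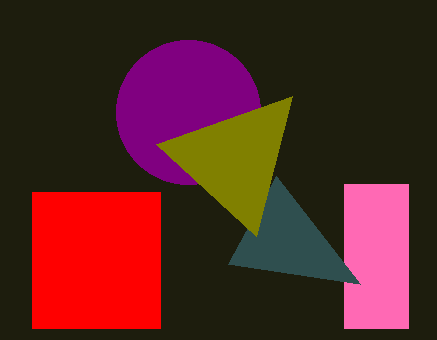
p_1 = 344, q_1 = 184, s_1 = 408, t_1 = 328, p_2 = 32, q_2 = 192, s_2 = 160, t_2 = 328, p_3 = 276, q_3 = 176, a_4 = 188, b_4 = 112, c_4 = 72, p_5 = 156, q_5 = 144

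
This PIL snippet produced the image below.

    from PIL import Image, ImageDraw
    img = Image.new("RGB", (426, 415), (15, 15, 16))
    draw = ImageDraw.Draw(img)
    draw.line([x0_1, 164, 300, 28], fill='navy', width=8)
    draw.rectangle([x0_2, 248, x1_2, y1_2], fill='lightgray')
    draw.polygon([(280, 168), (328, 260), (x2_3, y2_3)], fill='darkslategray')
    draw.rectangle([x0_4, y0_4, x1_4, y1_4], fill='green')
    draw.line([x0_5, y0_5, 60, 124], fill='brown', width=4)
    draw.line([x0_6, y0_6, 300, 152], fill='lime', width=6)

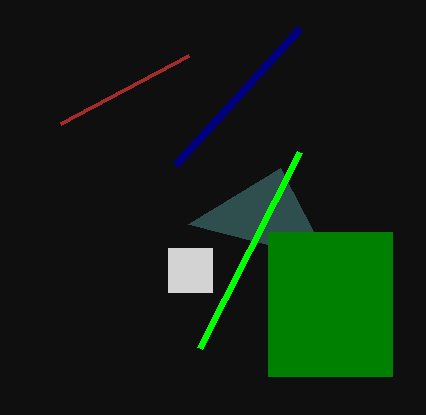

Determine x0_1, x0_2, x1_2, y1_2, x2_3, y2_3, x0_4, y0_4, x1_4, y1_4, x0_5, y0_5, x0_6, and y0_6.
x0_1 = 176; x0_2 = 168; x1_2 = 212; y1_2 = 292; x2_3 = 188; y2_3 = 224; x0_4 = 268; y0_4 = 232; x1_4 = 392; y1_4 = 376; x0_5 = 188; y0_5 = 56; x0_6 = 200; y0_6 = 348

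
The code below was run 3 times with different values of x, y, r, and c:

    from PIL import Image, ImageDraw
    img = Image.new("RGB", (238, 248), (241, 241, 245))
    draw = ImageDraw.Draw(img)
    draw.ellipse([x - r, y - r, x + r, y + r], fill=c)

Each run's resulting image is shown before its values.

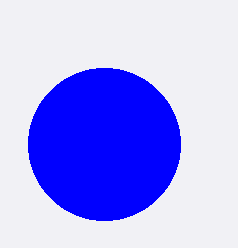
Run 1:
x = 104; y = 144; r = 76; c = 'blue'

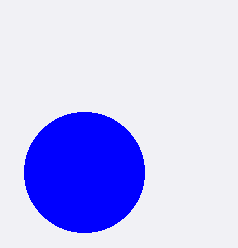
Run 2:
x = 84
y = 172
r = 60
c = 'blue'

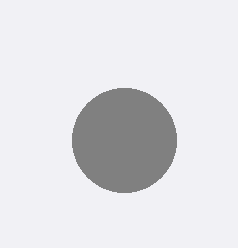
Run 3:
x = 124, y = 140, r = 52, c = 'gray'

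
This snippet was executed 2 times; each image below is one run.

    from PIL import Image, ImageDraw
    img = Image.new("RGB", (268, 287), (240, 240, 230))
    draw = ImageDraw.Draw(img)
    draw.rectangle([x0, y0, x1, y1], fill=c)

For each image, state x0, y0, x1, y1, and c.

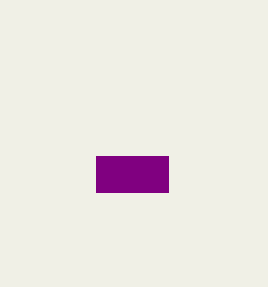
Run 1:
x0 = 96; y0 = 156; x1 = 168; y1 = 192; c = 'purple'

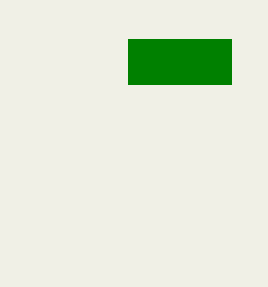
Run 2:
x0 = 128, y0 = 39, x1 = 231, y1 = 84, c = 'green'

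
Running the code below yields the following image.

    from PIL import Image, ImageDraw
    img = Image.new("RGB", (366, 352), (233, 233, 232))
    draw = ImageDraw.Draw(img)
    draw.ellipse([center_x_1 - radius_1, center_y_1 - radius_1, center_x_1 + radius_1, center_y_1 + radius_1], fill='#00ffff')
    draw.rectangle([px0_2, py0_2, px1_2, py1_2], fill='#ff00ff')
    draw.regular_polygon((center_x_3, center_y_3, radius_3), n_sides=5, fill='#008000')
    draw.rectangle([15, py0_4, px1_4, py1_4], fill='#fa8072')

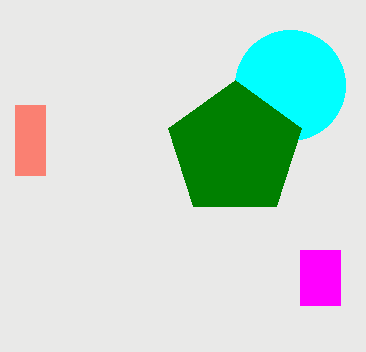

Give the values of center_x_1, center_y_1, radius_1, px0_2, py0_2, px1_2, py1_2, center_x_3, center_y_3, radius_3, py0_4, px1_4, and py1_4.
center_x_1 = 290; center_y_1 = 85; radius_1 = 55; px0_2 = 300; py0_2 = 250; px1_2 = 340; py1_2 = 305; center_x_3 = 235; center_y_3 = 150; radius_3 = 70; py0_4 = 105; px1_4 = 45; py1_4 = 175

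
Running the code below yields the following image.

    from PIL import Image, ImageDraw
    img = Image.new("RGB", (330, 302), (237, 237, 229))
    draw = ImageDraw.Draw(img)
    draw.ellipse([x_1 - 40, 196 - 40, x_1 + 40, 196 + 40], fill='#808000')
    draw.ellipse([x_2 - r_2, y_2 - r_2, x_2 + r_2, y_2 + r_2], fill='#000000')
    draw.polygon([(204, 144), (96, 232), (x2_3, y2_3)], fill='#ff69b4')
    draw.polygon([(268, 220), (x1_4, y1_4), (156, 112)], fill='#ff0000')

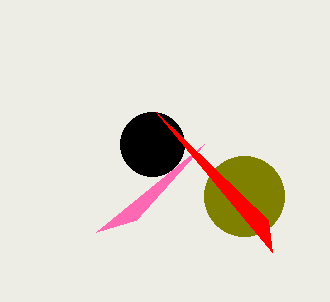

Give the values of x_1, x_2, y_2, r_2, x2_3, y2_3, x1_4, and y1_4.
x_1 = 244
x_2 = 152
y_2 = 144
r_2 = 32
x2_3 = 136
y2_3 = 220
x1_4 = 272
y1_4 = 252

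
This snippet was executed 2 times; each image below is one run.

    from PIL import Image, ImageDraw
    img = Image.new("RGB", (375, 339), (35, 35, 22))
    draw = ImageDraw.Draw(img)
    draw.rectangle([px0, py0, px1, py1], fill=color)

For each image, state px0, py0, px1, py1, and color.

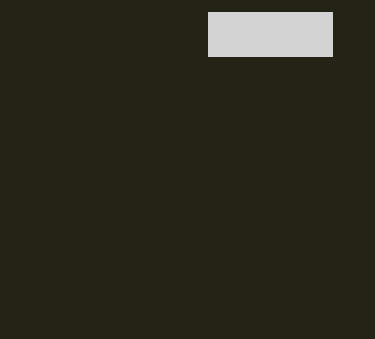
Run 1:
px0 = 208; py0 = 12; px1 = 332; py1 = 56; color = 'lightgray'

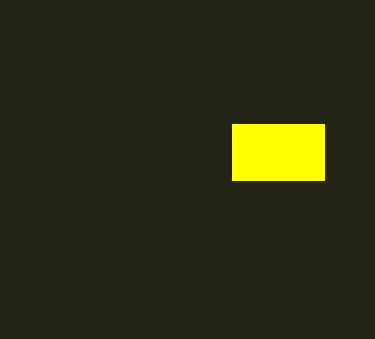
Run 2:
px0 = 232; py0 = 124; px1 = 324; py1 = 180; color = 'yellow'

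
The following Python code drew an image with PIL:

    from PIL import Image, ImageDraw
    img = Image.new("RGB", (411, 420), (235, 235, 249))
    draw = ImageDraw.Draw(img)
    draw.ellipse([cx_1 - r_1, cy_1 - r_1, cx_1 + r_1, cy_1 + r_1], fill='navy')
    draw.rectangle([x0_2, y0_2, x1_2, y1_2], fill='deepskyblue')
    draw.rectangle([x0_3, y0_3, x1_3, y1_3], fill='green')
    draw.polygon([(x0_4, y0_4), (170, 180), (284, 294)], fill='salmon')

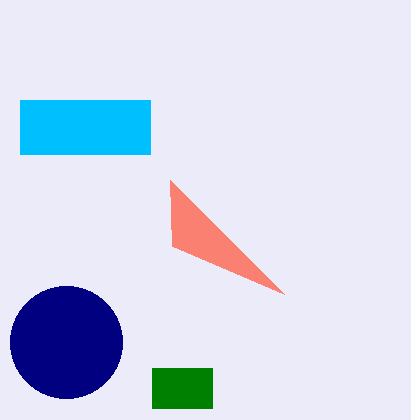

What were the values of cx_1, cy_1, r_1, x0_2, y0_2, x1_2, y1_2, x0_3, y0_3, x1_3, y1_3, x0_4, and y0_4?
cx_1 = 66, cy_1 = 342, r_1 = 56, x0_2 = 20, y0_2 = 100, x1_2 = 150, y1_2 = 154, x0_3 = 152, y0_3 = 368, x1_3 = 212, y1_3 = 408, x0_4 = 172, y0_4 = 246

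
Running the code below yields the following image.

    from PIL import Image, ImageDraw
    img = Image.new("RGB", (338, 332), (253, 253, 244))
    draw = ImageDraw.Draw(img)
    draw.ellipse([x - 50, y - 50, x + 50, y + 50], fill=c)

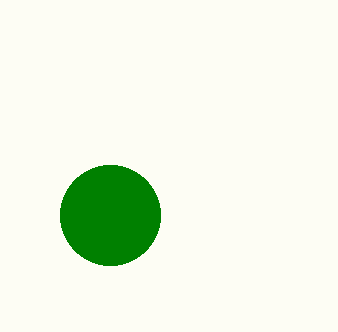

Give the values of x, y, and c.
x = 110, y = 215, c = 'green'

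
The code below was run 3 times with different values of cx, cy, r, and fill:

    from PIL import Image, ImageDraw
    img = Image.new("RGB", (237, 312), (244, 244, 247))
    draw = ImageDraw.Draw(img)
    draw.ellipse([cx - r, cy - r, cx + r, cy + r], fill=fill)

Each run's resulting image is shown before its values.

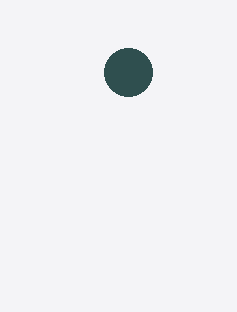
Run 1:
cx = 128; cy = 72; r = 24; fill = 'darkslategray'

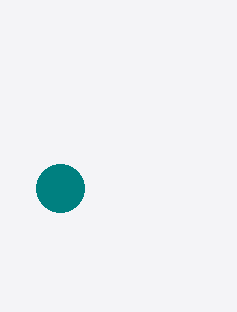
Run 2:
cx = 60, cy = 188, r = 24, fill = 'teal'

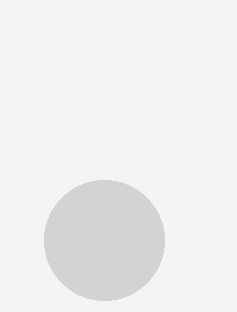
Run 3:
cx = 104
cy = 240
r = 60
fill = 'lightgray'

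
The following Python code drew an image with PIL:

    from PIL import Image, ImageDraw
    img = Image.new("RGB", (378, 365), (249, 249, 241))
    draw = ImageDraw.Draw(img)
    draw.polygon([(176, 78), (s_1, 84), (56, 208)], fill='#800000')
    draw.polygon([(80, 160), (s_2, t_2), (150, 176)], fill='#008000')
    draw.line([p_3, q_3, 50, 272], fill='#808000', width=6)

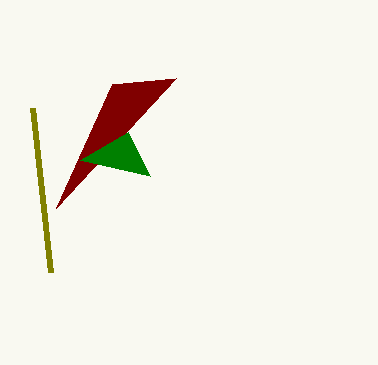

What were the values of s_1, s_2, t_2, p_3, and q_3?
s_1 = 112
s_2 = 128
t_2 = 132
p_3 = 32
q_3 = 108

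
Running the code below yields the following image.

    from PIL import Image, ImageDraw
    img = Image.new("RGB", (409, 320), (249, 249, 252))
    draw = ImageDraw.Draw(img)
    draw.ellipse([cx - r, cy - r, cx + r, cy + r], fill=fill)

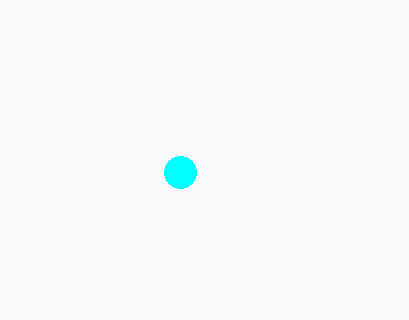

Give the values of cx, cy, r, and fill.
cx = 180; cy = 172; r = 16; fill = 'cyan'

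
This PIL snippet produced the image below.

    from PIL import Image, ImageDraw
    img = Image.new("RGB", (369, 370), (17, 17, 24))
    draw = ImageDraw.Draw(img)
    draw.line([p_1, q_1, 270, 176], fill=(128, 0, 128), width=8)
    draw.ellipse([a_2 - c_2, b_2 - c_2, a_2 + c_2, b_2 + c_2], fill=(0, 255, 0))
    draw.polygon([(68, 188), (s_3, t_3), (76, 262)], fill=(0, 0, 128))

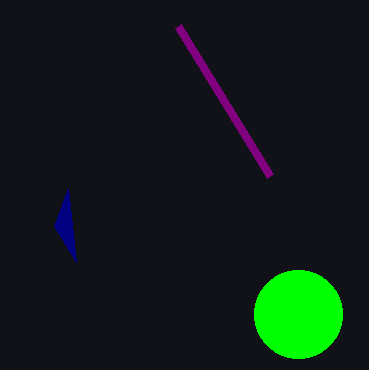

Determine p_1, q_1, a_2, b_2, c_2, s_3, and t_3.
p_1 = 178
q_1 = 26
a_2 = 298
b_2 = 314
c_2 = 44
s_3 = 54
t_3 = 226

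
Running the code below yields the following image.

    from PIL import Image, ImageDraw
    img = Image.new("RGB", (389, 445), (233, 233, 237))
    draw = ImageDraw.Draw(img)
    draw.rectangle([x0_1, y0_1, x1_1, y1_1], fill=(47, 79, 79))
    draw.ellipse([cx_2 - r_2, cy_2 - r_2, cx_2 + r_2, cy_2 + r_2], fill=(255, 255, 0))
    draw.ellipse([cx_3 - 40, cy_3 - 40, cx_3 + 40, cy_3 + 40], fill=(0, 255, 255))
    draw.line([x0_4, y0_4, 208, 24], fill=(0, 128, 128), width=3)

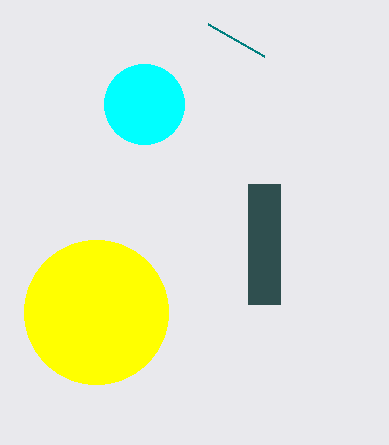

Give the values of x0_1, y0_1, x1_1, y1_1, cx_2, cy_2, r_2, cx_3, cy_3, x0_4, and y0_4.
x0_1 = 248; y0_1 = 184; x1_1 = 280; y1_1 = 304; cx_2 = 96; cy_2 = 312; r_2 = 72; cx_3 = 144; cy_3 = 104; x0_4 = 264; y0_4 = 56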